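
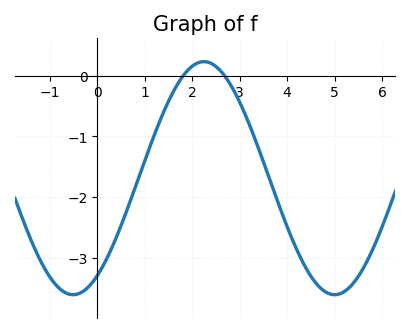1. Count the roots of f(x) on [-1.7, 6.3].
2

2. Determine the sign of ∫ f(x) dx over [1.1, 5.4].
negative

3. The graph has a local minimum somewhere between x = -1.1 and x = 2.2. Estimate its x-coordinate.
-0.512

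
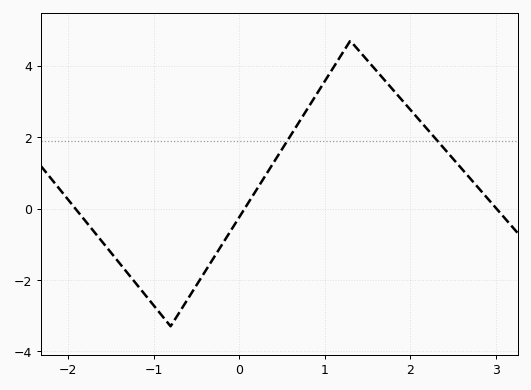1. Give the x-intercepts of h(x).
-1.91, 0.066, 3.01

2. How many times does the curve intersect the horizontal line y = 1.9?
2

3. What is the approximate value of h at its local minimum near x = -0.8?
-3.3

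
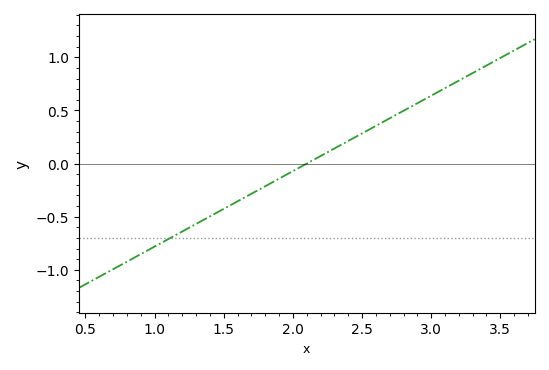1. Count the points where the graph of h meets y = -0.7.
1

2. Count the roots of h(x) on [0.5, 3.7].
1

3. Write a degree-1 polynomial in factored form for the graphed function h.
y = 0.71(x - 2.1)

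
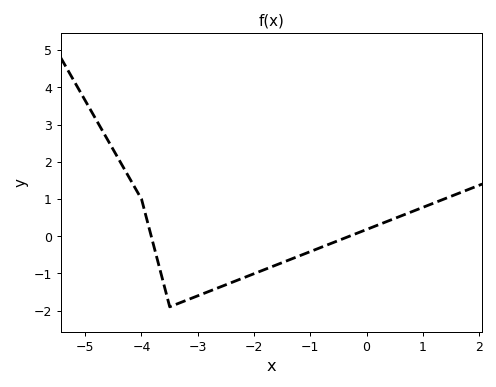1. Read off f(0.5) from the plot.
0.5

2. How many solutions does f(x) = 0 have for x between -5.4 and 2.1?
2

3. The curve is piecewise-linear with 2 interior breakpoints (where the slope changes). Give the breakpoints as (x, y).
(-4, 1); (-3.5, -1.9)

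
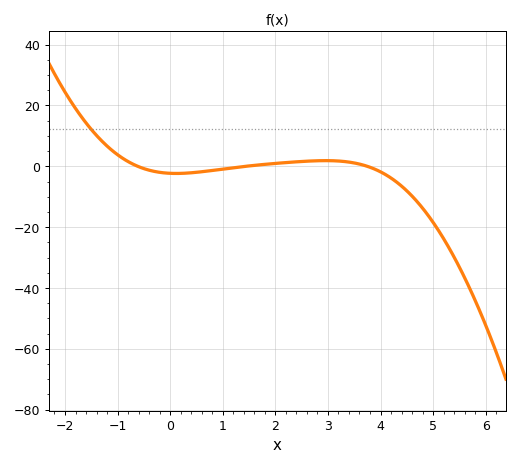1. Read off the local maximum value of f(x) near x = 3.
2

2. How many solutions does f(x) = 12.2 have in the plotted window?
1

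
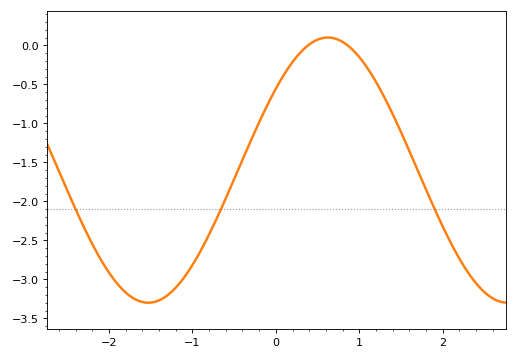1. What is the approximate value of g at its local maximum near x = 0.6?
0.1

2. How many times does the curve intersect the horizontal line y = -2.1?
3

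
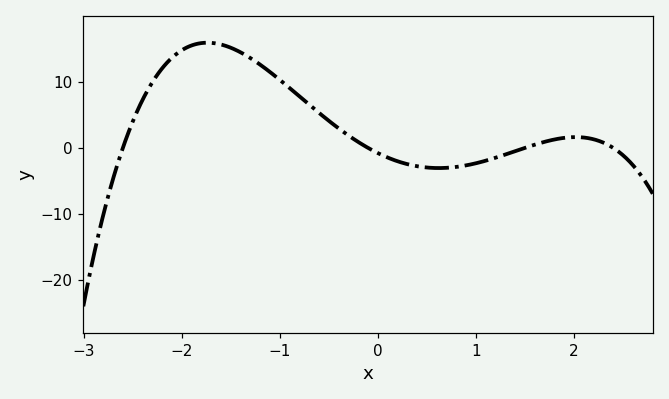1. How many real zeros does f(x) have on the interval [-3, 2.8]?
4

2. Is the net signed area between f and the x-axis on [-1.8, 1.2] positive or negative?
positive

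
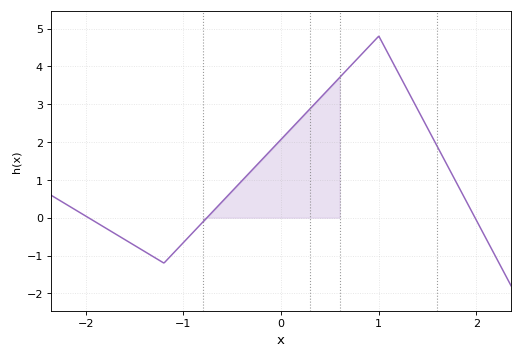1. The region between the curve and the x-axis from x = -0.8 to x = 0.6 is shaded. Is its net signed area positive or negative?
positive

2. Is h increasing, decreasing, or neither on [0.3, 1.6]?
neither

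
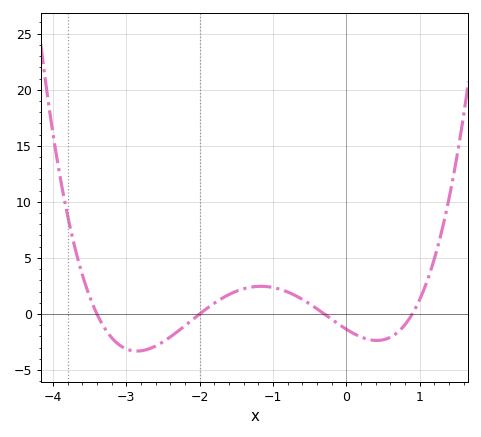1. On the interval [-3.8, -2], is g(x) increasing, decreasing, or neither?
neither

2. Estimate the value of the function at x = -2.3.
-1.5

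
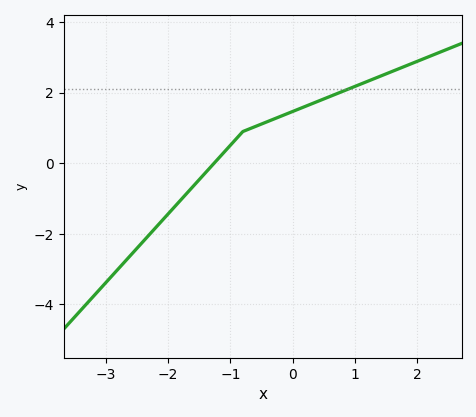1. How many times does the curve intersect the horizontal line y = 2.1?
1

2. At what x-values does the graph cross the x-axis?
-1.26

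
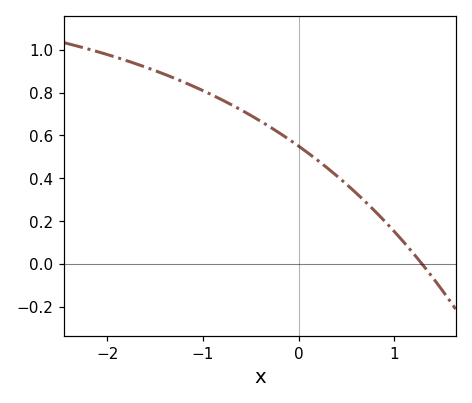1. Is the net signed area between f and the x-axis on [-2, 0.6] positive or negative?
positive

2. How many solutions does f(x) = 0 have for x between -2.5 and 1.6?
1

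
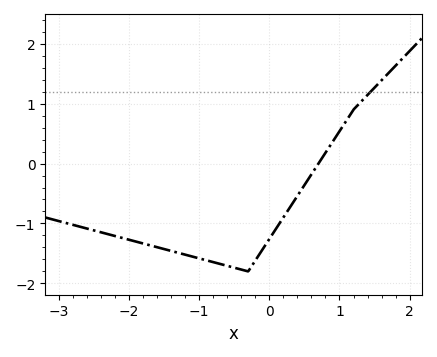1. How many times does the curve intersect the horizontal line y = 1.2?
1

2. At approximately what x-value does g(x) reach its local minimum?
-0.3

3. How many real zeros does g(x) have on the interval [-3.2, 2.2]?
1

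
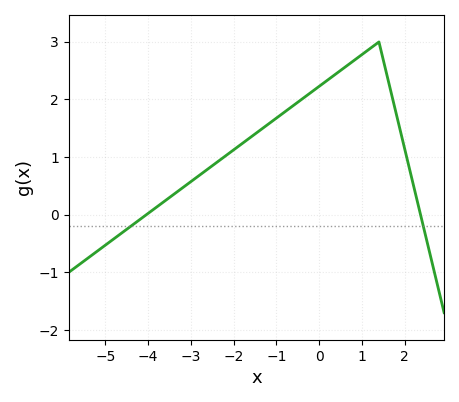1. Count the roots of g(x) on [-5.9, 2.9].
2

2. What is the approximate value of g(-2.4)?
0.9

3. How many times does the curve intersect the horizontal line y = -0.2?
2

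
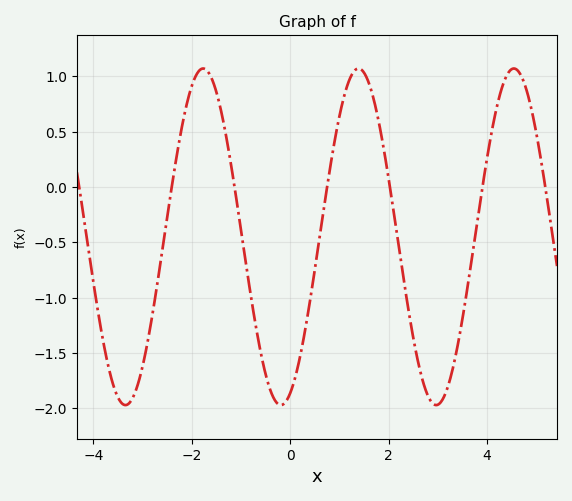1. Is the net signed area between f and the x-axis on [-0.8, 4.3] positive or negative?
negative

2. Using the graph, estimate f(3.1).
-1.9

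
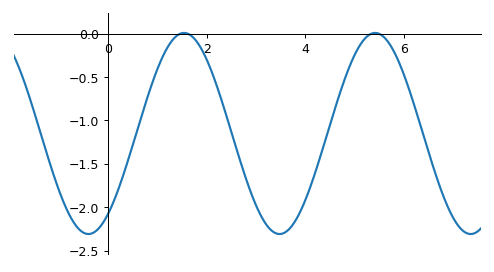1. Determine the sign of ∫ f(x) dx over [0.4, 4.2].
negative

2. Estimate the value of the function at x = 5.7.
-0.1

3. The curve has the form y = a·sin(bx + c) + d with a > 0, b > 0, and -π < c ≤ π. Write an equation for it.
y = 1.16sin(1.6x - 0.92) - 1.15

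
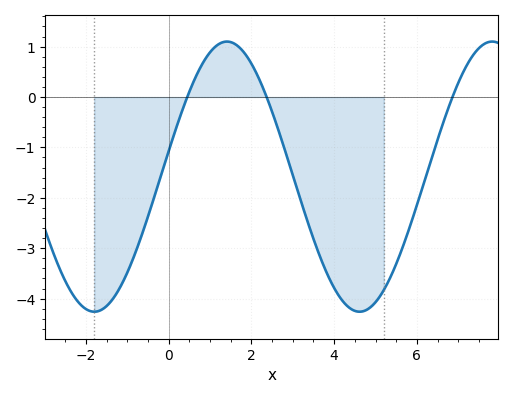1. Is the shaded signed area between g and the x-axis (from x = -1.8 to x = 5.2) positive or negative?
negative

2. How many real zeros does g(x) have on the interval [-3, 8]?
3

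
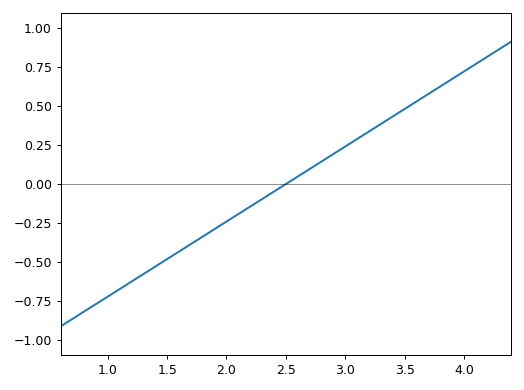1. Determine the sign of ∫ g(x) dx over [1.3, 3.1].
negative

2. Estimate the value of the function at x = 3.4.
0.45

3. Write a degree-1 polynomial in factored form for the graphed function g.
y = 0.48(x - 2.5)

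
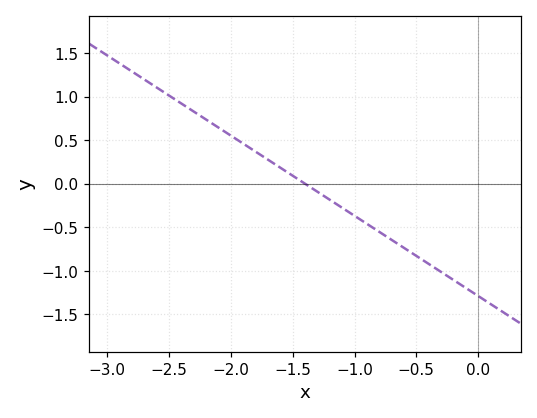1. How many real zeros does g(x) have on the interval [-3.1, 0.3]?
1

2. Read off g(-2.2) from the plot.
0.75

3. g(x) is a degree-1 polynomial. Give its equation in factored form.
y = -0.92(x + 1.4)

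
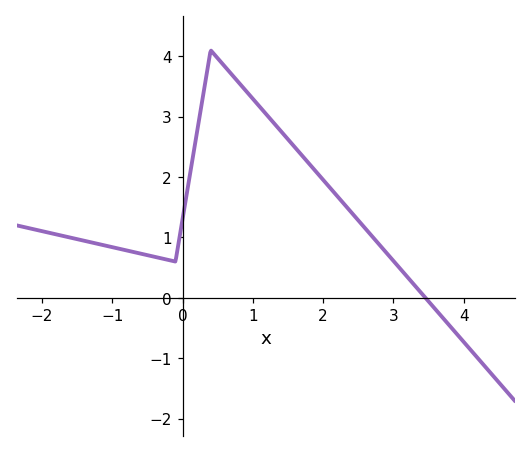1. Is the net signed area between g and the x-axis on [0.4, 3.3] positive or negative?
positive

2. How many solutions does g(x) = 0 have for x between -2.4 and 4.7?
1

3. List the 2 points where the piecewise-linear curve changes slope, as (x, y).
(-0.1, 0.6); (0.4, 4.1)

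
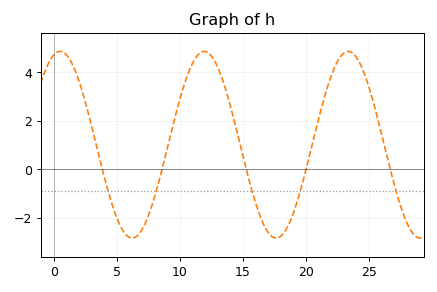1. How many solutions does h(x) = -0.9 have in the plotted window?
5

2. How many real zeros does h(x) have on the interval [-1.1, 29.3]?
5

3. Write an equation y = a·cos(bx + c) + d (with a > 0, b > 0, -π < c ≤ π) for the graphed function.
y = 3.85cos(0.55x - 0.27) + 1.01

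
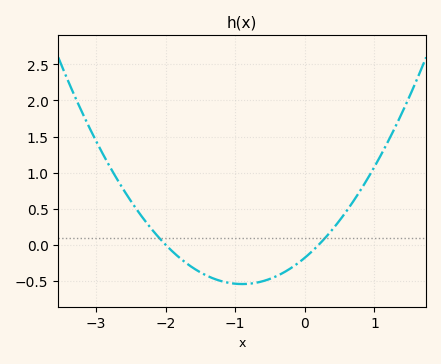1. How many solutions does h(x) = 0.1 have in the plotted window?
2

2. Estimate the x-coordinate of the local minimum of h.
-0.9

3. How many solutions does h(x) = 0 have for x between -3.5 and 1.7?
2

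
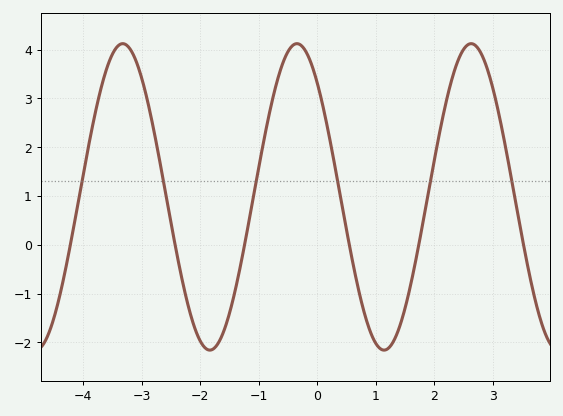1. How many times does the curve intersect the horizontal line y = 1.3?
6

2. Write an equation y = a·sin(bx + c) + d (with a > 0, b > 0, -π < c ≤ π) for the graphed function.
y = 3.14sin(2.1x + 2.3) + 0.98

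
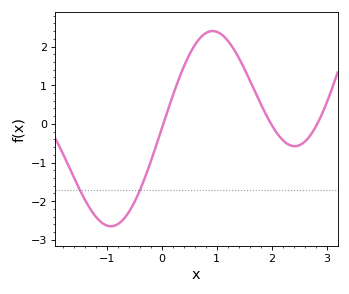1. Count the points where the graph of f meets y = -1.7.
2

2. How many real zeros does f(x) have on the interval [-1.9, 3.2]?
3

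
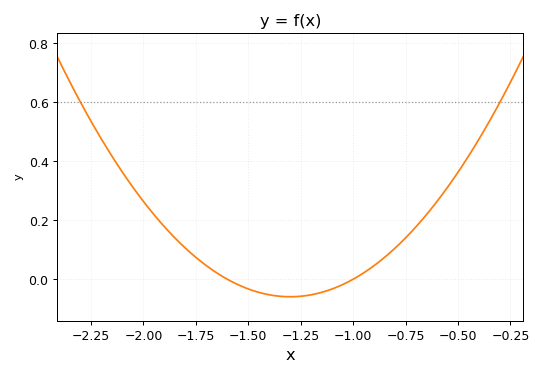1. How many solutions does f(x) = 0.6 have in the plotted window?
2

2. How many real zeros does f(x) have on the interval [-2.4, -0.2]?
2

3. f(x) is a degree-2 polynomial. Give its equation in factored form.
y = 0.66(x + 1.6)(x + 1)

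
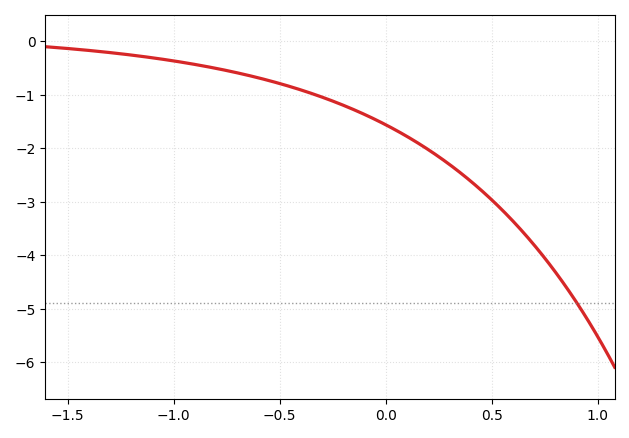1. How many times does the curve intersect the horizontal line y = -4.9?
1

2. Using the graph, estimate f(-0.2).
-1.2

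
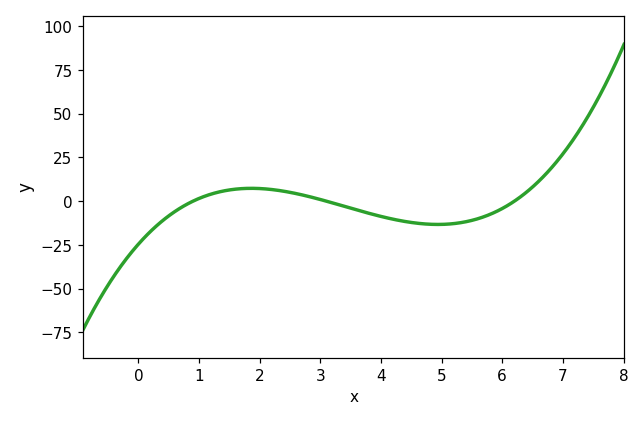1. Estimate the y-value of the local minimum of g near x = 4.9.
-14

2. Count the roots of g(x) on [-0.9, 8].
3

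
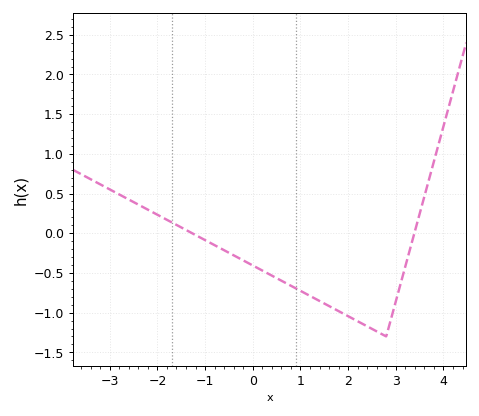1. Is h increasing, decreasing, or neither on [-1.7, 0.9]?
decreasing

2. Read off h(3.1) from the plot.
-0.638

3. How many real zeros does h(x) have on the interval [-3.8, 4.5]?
2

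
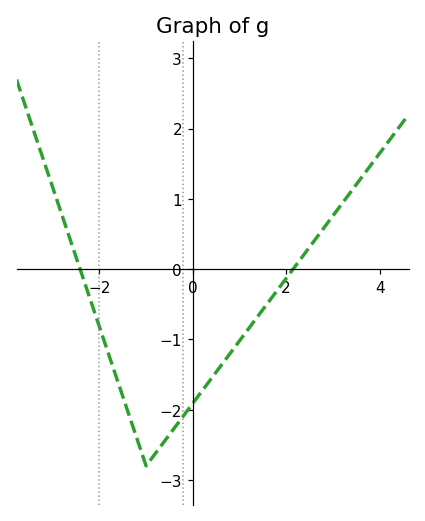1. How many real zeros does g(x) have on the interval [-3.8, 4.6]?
2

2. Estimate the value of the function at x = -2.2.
-0.42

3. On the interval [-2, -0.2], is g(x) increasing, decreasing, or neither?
neither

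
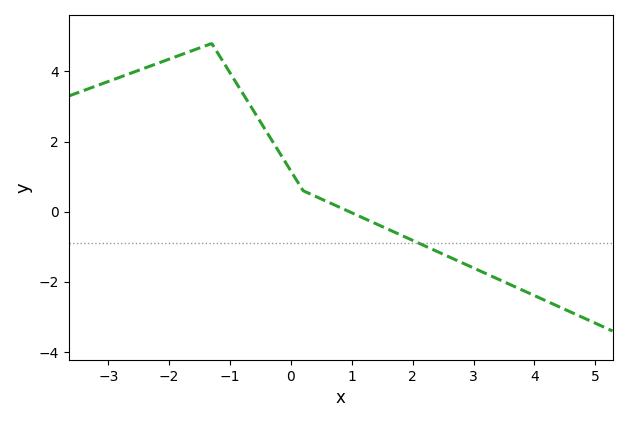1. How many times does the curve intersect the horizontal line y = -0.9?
1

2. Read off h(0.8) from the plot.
0.2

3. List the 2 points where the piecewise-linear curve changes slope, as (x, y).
(-1.3, 4.8); (0.2, 0.6)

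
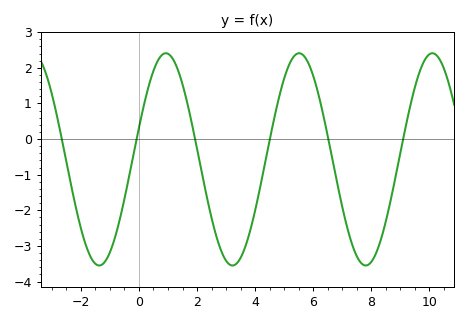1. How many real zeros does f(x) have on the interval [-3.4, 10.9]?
6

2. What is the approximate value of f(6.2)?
1.2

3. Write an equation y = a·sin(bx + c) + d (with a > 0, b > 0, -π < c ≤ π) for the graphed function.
y = 2.98sin(1.4x + 0.3) - 0.57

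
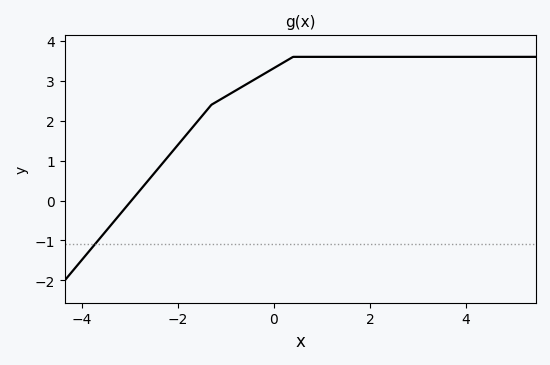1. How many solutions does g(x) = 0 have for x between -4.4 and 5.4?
1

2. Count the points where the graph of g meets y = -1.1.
1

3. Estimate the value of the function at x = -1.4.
2.3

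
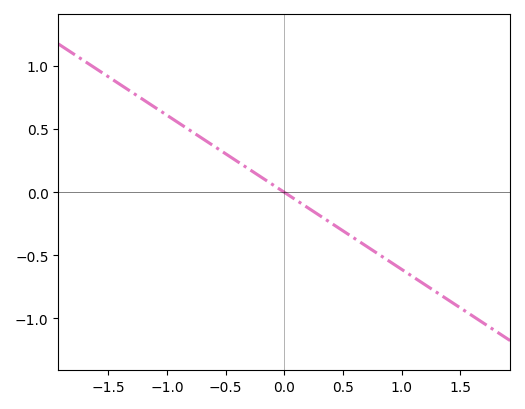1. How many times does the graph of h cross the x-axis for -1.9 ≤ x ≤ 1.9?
1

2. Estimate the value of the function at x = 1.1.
-0.671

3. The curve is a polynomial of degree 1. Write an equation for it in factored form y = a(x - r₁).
y = -0.61(x - 0)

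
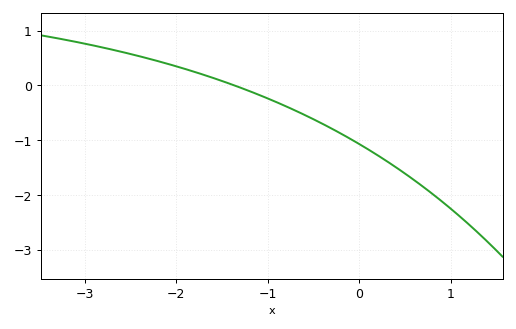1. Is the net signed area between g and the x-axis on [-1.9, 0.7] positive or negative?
negative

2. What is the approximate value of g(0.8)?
-1.98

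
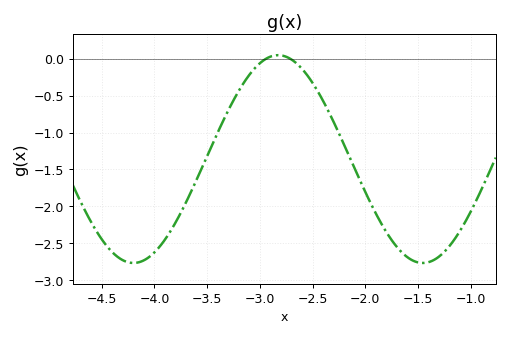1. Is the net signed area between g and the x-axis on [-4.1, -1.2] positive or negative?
negative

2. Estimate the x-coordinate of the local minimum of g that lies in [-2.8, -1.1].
-1.45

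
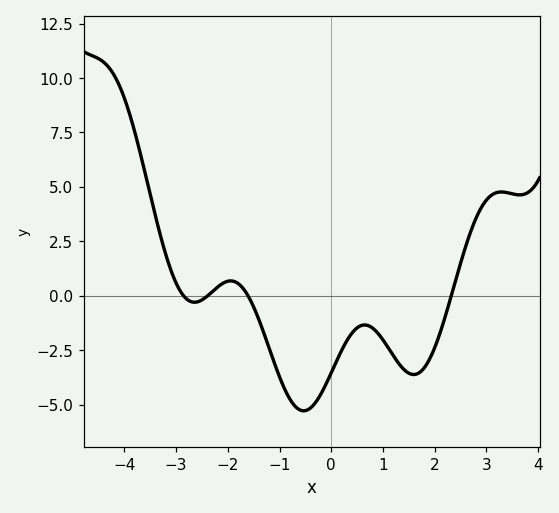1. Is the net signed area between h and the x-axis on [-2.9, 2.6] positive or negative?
negative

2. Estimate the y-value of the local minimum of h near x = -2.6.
-0.298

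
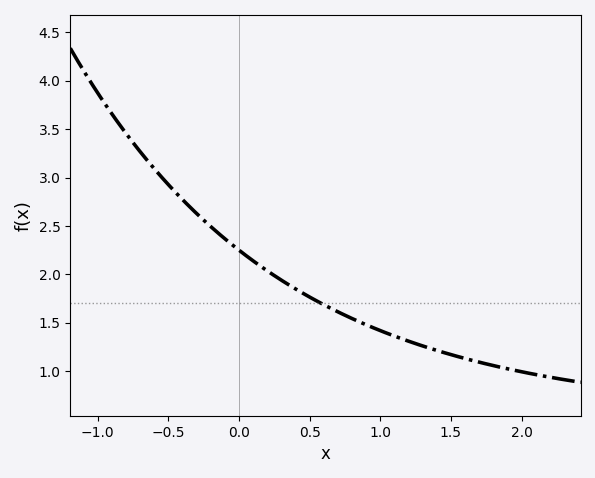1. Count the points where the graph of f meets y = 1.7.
1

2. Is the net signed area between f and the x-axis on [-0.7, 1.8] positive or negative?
positive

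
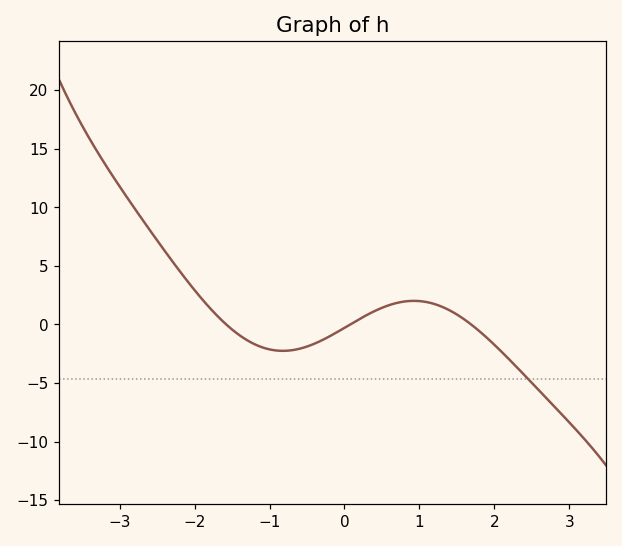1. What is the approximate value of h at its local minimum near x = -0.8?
-2.25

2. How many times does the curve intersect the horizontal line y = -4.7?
1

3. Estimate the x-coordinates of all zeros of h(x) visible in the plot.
-1.58, 0.076, 1.69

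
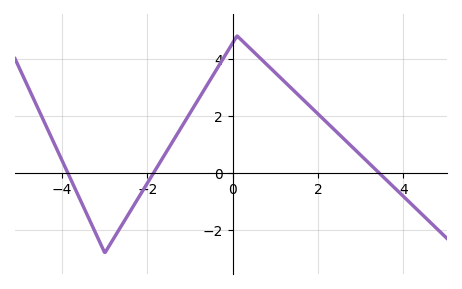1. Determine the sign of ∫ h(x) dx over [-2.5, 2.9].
positive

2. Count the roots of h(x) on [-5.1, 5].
3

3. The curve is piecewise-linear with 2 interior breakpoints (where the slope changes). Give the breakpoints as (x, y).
(-3, -2.8); (0.1, 4.8)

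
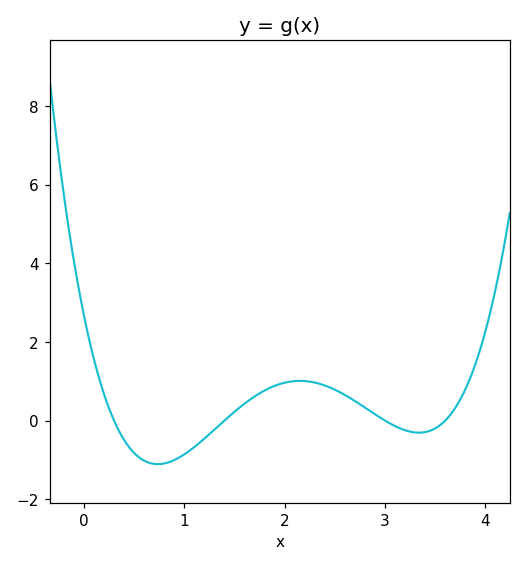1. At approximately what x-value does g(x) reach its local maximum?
2.2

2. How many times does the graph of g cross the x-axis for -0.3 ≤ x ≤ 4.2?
4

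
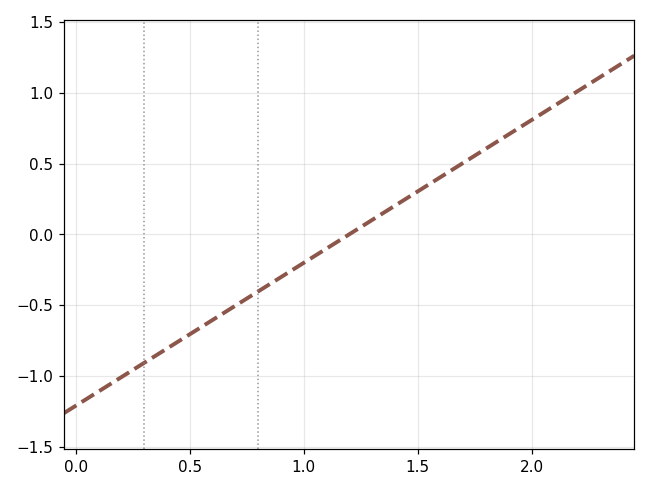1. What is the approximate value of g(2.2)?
1.01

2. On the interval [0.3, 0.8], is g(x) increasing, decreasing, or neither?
increasing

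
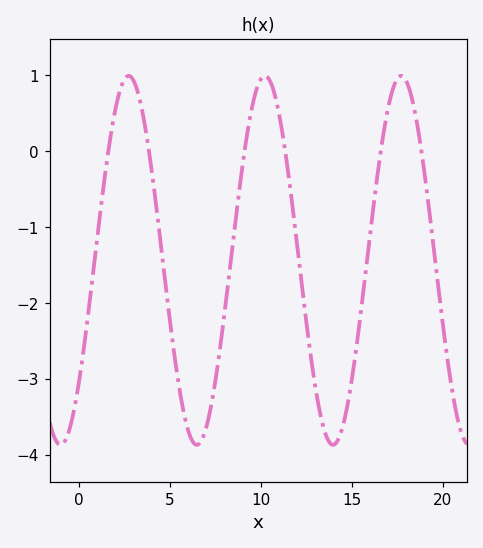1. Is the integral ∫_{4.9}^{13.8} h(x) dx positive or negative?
negative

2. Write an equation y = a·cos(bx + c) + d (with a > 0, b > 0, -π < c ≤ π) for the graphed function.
y = 2.43cos(0.84x - 2.3) - 1.44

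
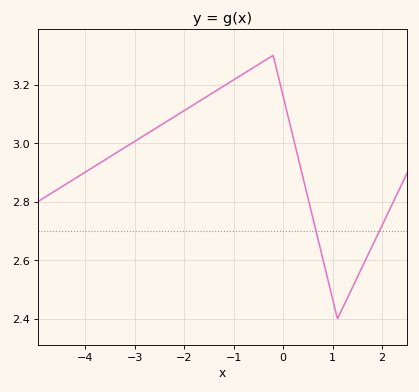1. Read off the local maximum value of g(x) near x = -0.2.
3.3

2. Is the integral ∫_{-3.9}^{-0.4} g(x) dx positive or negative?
positive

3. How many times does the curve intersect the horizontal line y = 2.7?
2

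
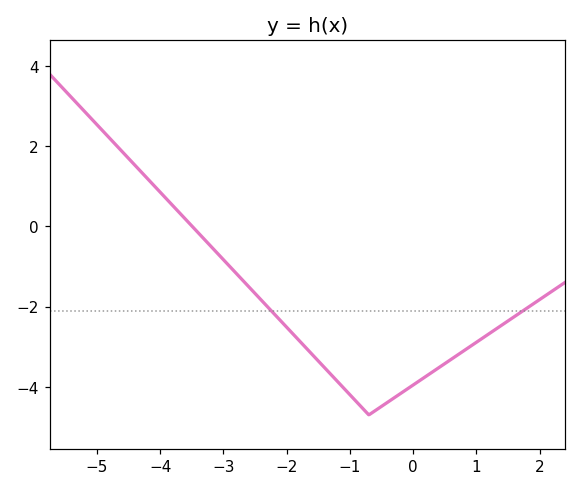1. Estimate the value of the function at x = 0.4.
-3.53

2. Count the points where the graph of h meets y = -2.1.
2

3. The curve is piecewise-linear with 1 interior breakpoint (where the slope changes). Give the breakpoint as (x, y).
(-0.7, -4.7)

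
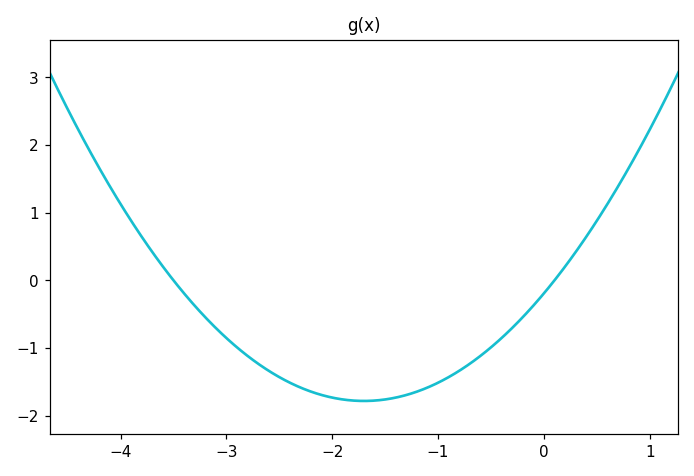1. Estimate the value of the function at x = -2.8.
-1.1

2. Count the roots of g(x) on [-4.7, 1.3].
2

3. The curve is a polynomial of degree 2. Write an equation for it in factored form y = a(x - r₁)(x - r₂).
y = 0.55(x + 3.5)(x - 0.1)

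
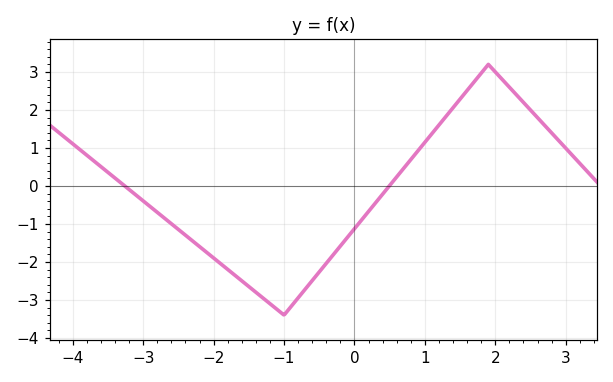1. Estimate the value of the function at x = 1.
1.15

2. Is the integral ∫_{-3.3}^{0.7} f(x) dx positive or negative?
negative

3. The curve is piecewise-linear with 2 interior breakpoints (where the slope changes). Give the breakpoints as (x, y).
(-1, -3.4); (1.9, 3.2)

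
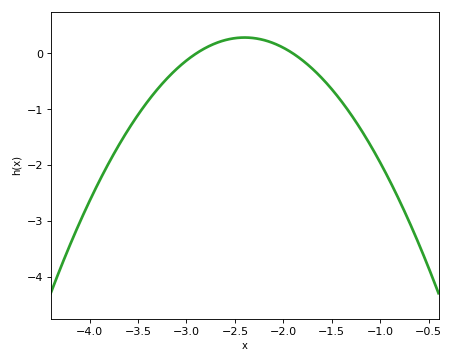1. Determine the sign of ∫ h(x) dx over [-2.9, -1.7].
positive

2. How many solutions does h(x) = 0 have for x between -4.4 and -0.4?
2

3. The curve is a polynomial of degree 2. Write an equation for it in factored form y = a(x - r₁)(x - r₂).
y = -1.14(x + 2.9)(x + 1.9)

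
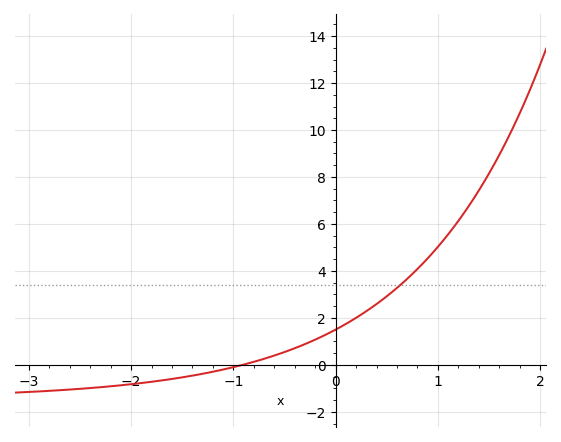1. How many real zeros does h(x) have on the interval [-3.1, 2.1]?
1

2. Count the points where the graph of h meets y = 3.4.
1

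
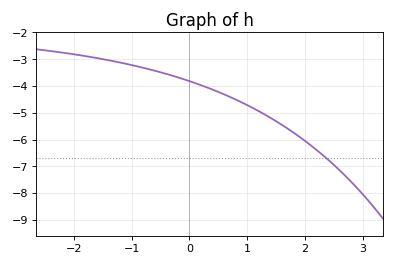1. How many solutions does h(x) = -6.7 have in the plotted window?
1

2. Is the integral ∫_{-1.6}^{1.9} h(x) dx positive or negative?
negative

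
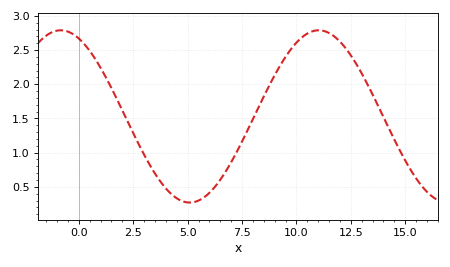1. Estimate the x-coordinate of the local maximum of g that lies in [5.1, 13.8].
11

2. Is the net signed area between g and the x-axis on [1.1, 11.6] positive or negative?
positive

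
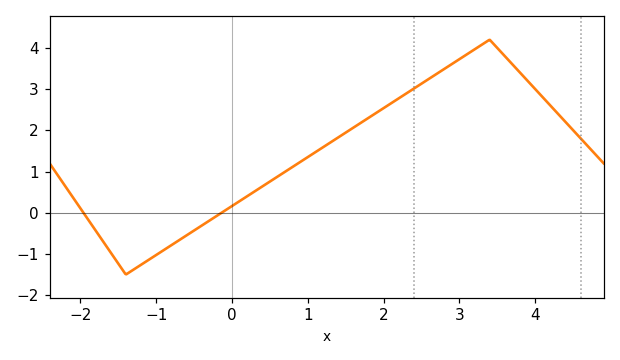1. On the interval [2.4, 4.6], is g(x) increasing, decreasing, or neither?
neither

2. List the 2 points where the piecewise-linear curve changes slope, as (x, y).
(-1.4, -1.5); (3.4, 4.2)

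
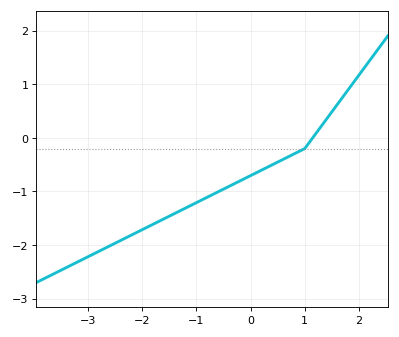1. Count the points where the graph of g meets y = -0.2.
1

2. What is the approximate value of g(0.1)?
-0.654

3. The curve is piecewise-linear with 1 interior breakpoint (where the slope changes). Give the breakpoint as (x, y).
(1, -0.2)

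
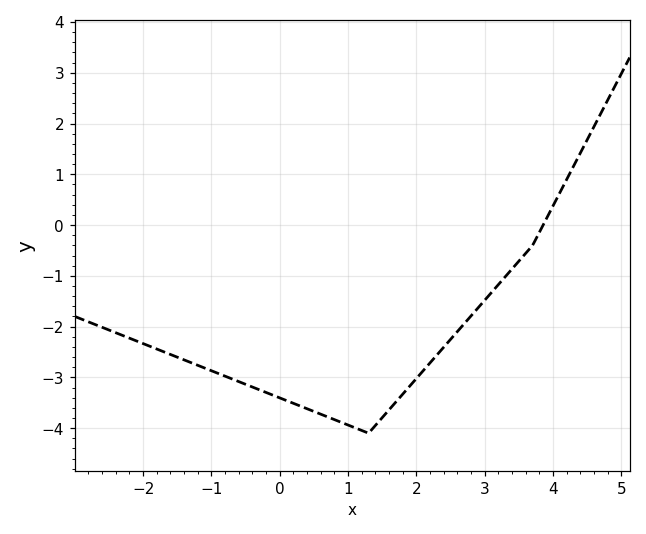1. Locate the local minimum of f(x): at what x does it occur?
1.3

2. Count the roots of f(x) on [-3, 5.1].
1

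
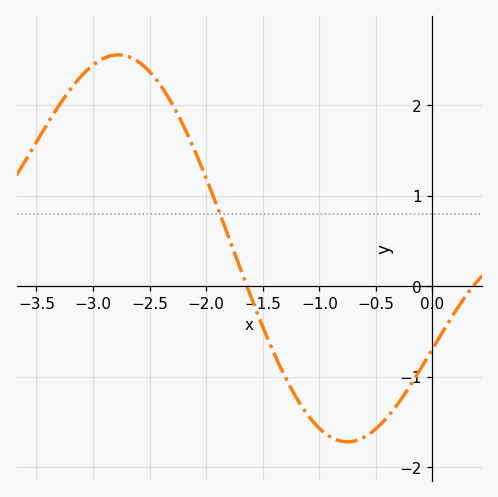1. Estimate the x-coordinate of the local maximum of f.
-2.78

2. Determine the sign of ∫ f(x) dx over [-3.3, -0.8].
positive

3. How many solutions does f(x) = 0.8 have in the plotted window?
1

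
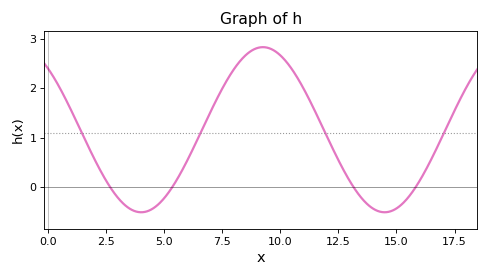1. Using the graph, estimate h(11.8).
1.23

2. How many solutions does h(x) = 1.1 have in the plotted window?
4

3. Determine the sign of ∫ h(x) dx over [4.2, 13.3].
positive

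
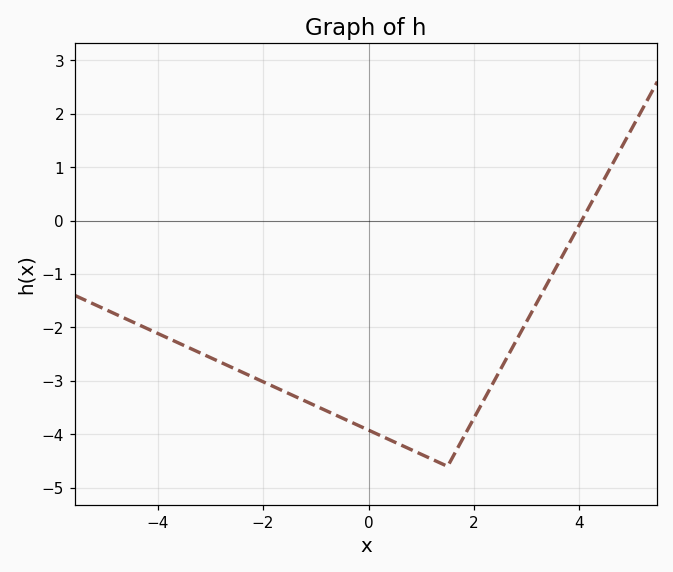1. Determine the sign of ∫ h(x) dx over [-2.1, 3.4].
negative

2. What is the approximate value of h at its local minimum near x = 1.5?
-4.6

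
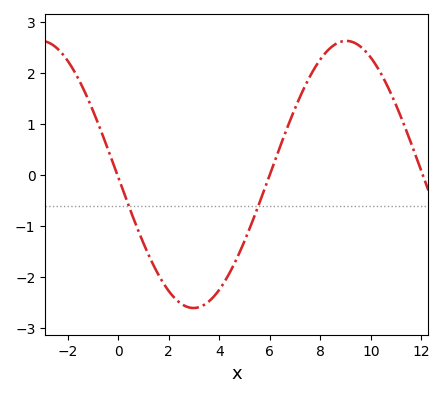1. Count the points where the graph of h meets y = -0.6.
2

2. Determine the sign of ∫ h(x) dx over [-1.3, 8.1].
negative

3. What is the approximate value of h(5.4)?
-0.798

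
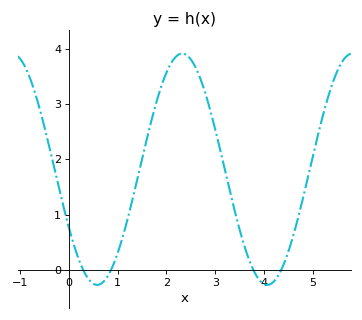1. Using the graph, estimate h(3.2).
1.8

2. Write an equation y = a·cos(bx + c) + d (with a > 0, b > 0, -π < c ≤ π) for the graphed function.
y = 2.09cos(1.8x + 2.1) + 1.82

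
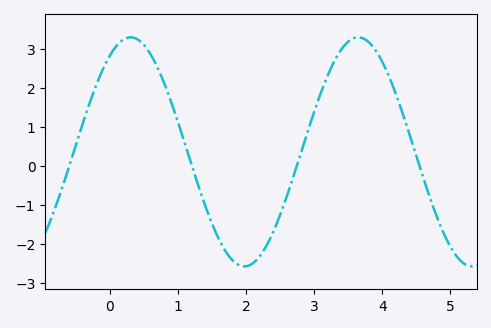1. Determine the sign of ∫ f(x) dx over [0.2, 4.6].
positive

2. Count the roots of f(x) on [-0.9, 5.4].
4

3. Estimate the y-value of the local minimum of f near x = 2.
-2.58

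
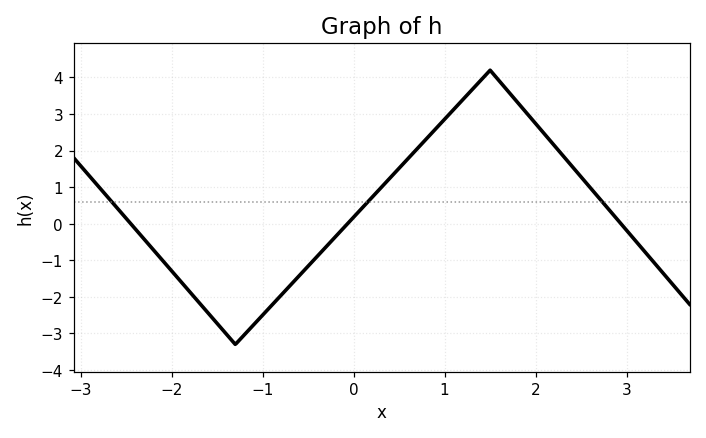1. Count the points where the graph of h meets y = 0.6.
3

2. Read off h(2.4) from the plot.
1.6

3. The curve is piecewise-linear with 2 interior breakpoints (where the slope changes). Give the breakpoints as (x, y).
(-1.3, -3.3); (1.5, 4.2)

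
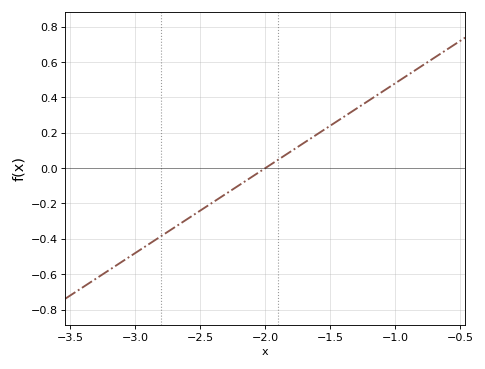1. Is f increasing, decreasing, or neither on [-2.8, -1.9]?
increasing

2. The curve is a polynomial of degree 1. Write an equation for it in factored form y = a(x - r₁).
y = 0.48(x + 2)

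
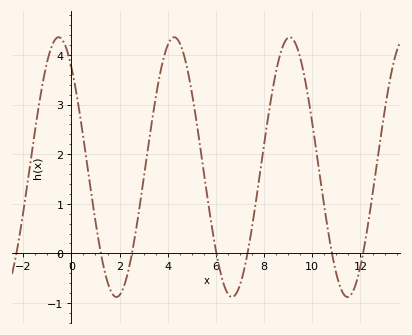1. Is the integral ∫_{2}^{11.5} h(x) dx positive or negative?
positive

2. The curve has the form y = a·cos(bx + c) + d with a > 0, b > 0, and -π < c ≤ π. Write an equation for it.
y = 2.62cos(1.3x + 0.69) + 1.74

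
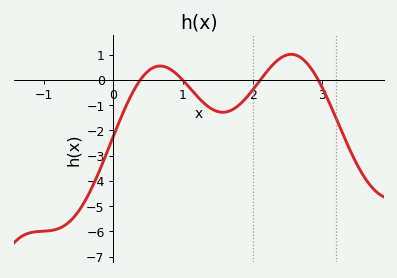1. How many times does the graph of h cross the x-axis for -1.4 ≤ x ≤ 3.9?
4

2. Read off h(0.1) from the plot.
-1.6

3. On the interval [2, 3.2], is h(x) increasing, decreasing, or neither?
neither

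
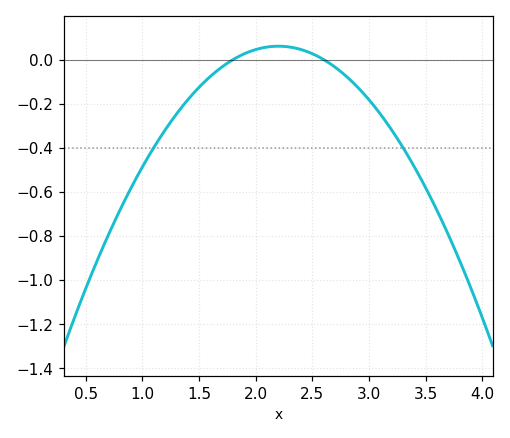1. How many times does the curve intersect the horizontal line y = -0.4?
2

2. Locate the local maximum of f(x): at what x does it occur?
2.2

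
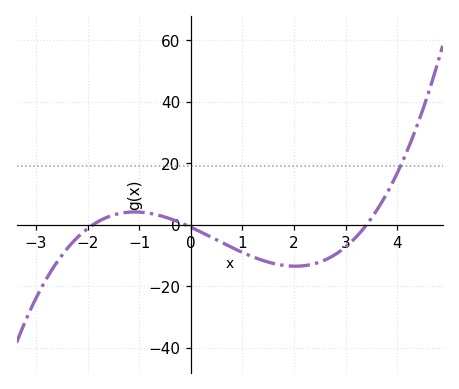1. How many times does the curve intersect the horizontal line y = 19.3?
1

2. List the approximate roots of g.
-1.9, -0.1, 3.4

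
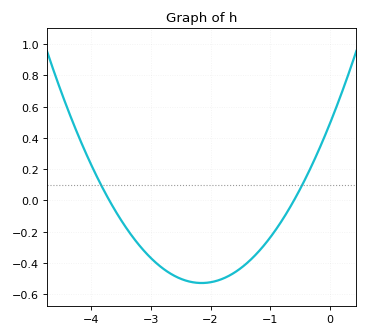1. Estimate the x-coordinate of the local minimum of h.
-2.1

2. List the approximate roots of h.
-3.7, -0.6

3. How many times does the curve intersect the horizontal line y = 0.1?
2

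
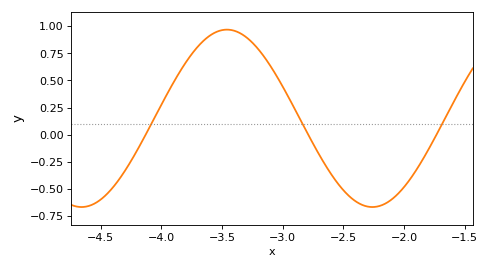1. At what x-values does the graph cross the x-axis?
-4.15, -2.8, -1.75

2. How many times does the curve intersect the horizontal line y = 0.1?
3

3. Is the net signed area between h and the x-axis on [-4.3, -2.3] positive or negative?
positive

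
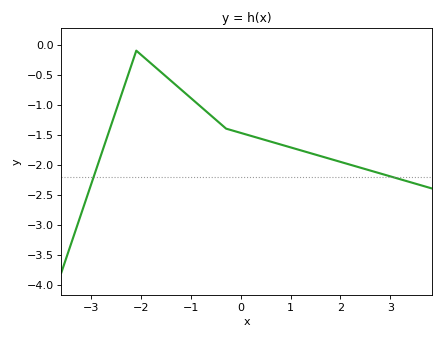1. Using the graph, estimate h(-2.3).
-0.6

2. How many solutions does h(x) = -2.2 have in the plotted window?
2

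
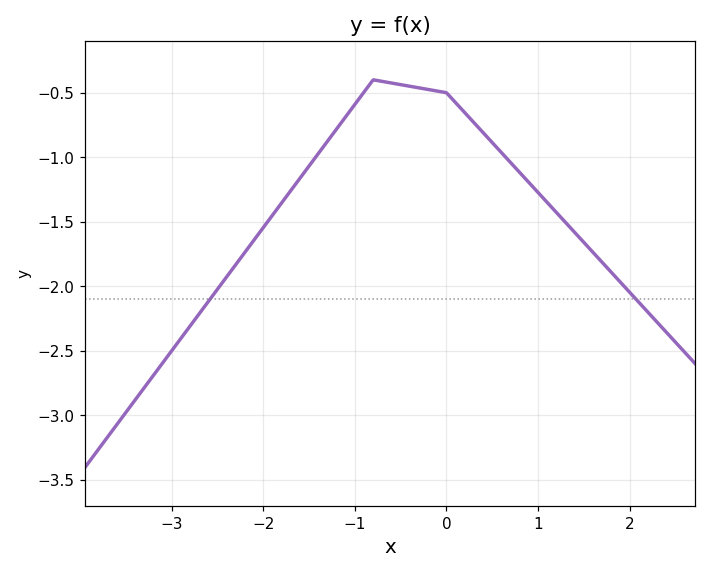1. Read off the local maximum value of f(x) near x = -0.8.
-0.4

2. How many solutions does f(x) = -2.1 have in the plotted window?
2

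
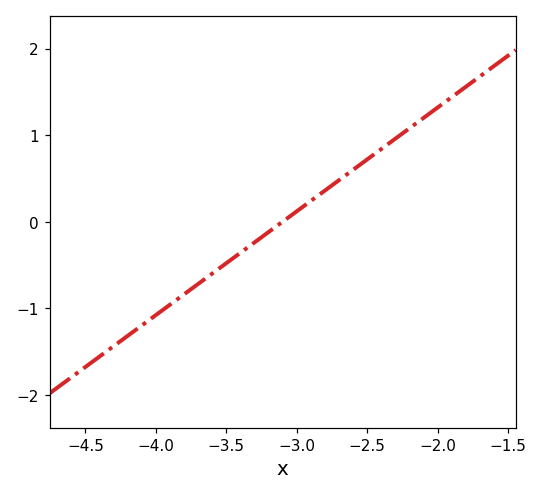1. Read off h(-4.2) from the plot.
-1.32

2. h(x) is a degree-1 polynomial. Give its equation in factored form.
y = 1.2(x + 3.1)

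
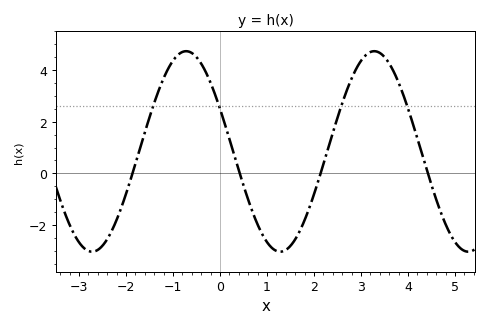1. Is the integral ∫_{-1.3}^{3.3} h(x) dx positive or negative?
positive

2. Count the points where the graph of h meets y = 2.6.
4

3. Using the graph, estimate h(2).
-0.811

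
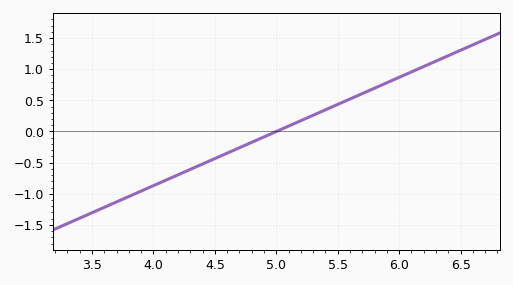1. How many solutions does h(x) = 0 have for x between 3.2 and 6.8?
1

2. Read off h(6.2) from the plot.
1.05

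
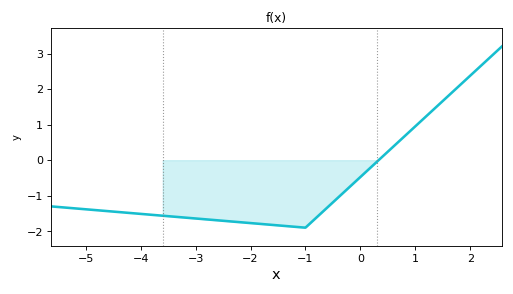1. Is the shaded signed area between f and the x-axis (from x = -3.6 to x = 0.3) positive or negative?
negative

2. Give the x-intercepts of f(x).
0.4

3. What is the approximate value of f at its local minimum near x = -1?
-1.9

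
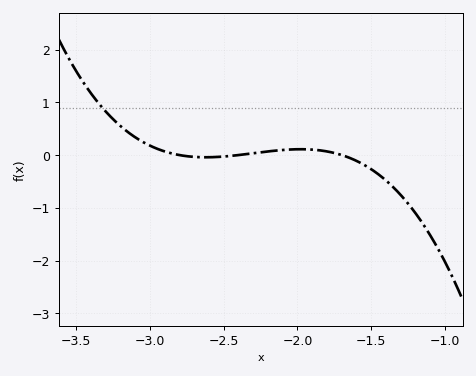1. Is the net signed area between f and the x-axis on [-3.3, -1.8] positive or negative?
positive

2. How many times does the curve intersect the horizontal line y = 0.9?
1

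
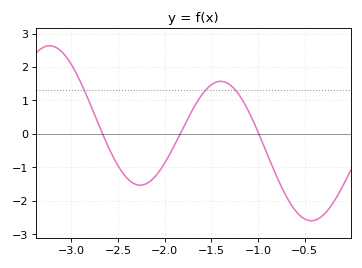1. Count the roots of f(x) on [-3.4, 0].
3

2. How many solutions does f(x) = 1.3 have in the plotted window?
3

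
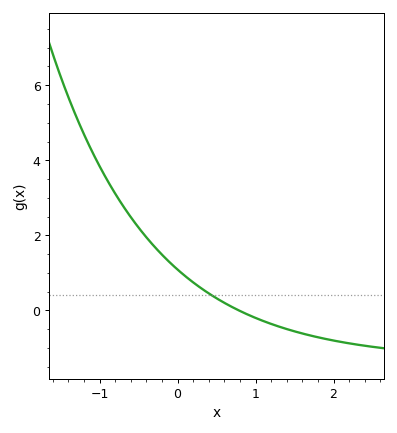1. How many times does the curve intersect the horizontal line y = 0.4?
1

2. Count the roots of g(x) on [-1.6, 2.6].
1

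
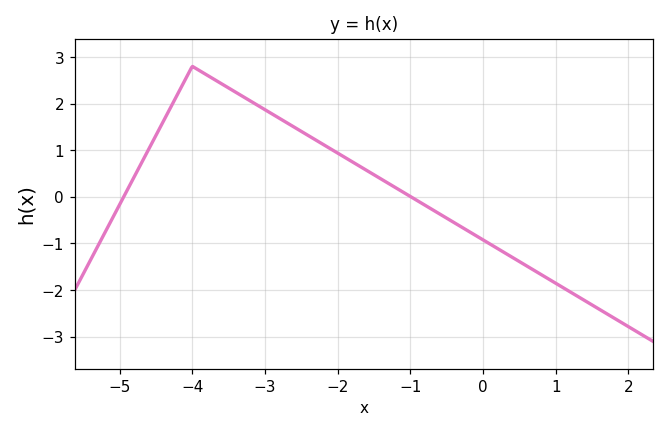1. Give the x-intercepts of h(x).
-5, -1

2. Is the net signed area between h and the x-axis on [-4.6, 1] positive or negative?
positive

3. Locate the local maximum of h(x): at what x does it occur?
-4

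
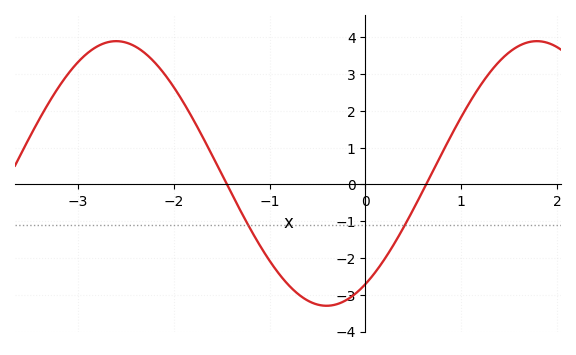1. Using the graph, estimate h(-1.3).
-0.7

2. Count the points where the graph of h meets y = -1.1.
2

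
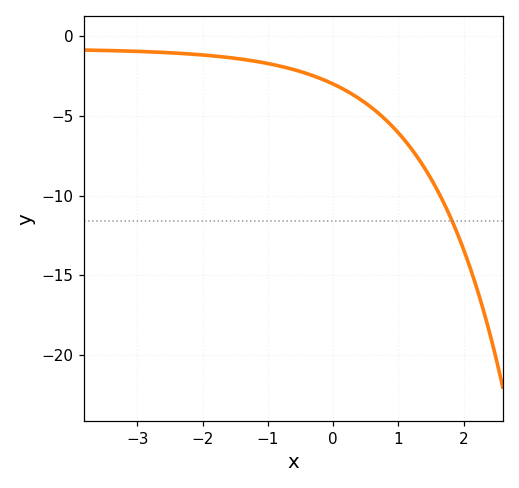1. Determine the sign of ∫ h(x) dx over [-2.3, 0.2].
negative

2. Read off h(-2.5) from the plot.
-1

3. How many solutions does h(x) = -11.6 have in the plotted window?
1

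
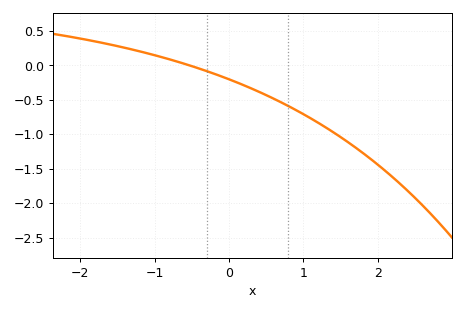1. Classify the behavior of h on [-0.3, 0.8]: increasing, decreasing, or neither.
decreasing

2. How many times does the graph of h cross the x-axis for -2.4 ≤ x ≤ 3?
1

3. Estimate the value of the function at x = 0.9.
-0.647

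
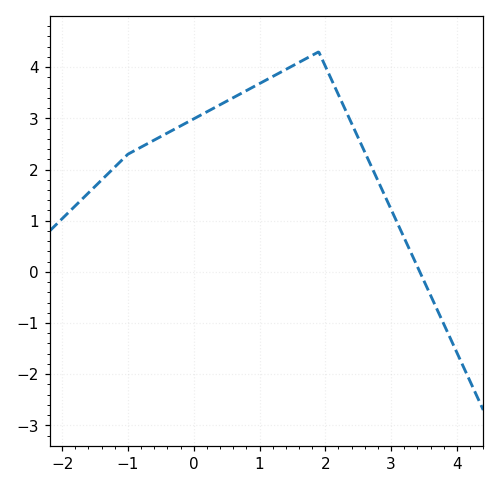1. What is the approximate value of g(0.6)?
3.4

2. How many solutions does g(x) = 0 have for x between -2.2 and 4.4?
1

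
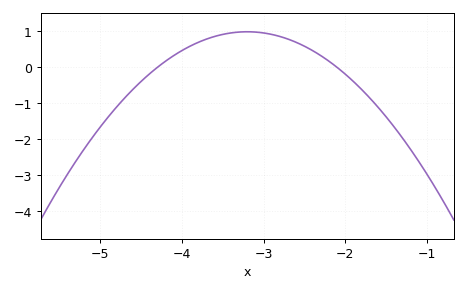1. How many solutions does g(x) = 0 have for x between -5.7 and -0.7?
2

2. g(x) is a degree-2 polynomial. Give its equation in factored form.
y = -0.82(x + 4.3)(x + 2.1)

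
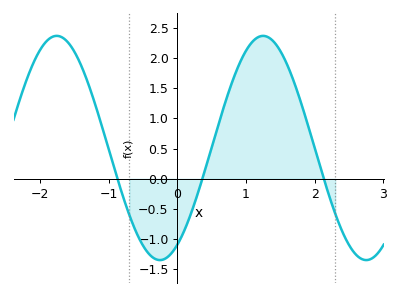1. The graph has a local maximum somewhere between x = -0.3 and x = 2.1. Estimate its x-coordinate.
1.2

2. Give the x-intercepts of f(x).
-0.9, 0.4, 2.1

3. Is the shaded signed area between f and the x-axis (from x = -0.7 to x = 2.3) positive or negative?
positive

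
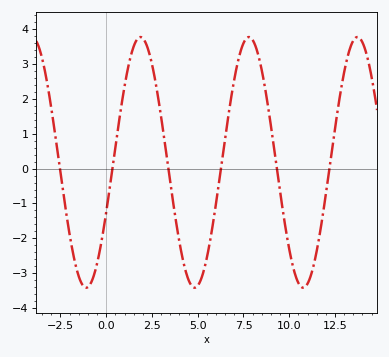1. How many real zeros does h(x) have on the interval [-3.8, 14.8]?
6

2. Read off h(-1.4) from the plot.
-3.23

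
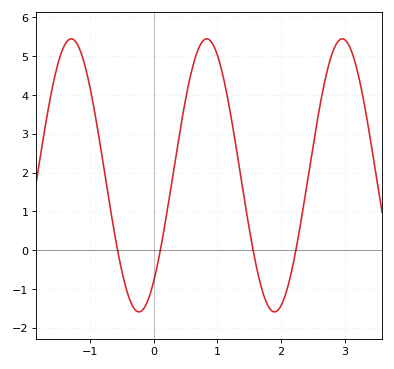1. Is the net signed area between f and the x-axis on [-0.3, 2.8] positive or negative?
positive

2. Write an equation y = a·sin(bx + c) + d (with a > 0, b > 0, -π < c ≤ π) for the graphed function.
y = 3.52sin(3x - 0.89) + 1.93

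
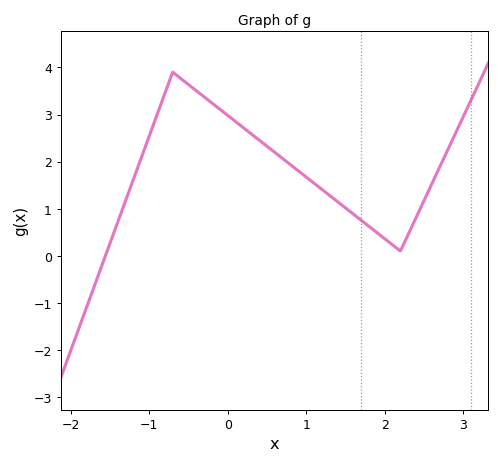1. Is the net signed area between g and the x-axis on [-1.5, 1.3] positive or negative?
positive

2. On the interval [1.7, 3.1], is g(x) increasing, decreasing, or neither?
neither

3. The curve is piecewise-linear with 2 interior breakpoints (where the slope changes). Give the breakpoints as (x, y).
(-0.7, 3.9); (2.2, 0.1)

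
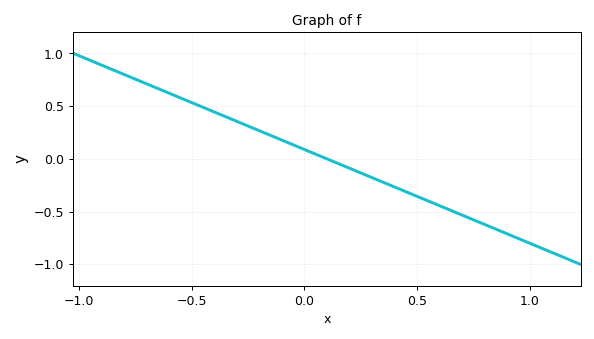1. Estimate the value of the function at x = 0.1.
0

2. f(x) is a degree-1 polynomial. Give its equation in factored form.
y = -0.89(x - 0.1)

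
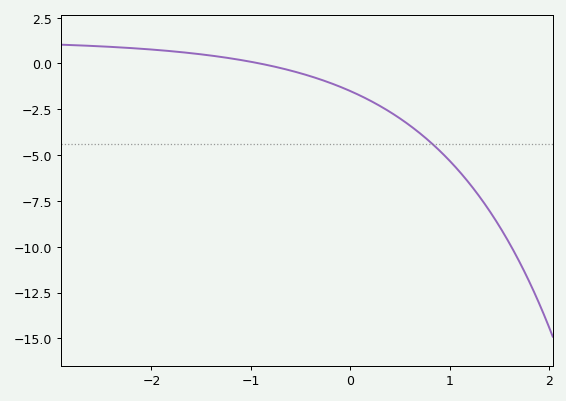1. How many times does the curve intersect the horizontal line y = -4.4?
1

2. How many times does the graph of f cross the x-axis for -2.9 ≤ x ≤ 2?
1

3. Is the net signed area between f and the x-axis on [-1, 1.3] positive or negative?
negative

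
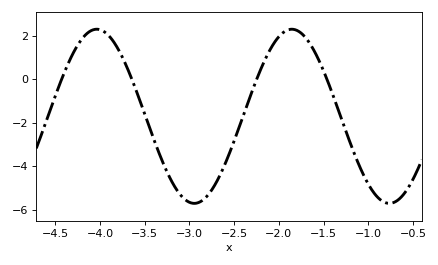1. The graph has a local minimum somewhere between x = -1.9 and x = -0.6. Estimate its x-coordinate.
-0.765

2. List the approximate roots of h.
-4.43, -3.65, -2.25, -1.46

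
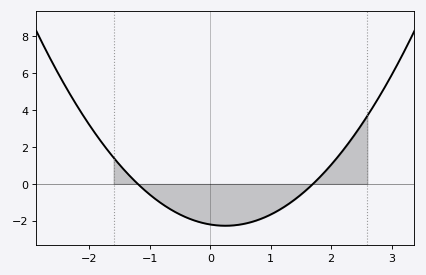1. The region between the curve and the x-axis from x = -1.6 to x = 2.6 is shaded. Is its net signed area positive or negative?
negative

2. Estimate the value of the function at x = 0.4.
-2.25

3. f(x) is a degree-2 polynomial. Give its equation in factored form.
y = 1.08(x + 1.2)(x - 1.7)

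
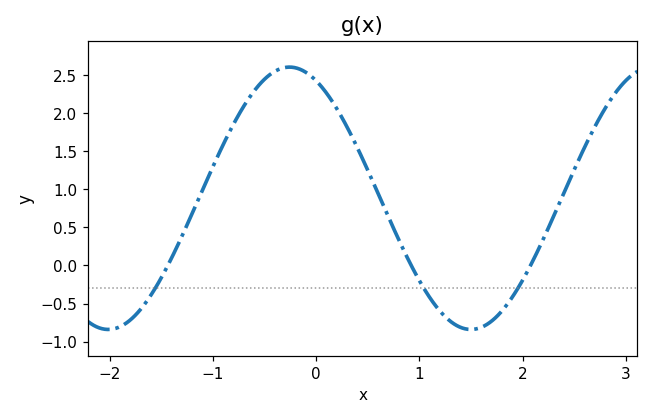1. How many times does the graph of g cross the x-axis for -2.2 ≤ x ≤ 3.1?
3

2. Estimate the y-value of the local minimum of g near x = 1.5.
-0.85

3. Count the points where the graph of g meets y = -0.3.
3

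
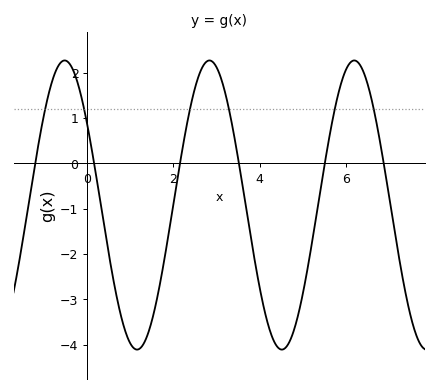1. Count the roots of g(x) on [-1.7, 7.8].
6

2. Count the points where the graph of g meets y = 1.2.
6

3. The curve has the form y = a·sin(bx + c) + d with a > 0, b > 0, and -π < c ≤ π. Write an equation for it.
y = 3.19sin(1.87x + 2.55) - 0.92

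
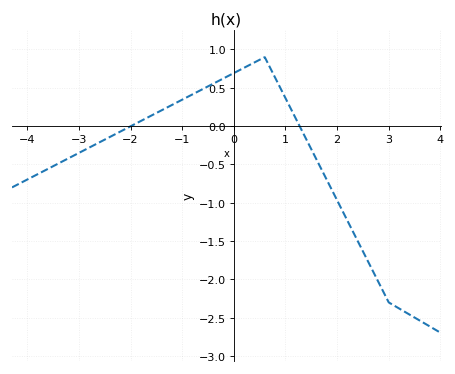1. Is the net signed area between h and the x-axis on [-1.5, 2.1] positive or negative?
positive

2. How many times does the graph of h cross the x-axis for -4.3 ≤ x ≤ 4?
2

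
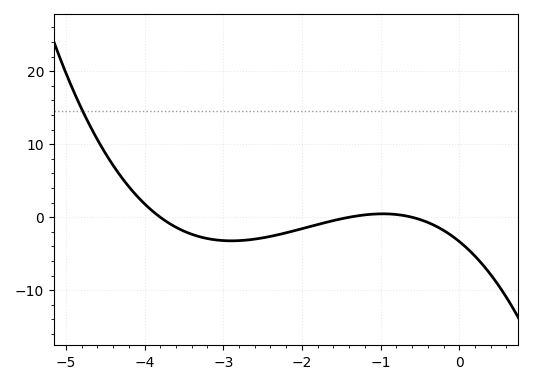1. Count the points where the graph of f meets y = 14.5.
1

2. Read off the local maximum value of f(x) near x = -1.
0.468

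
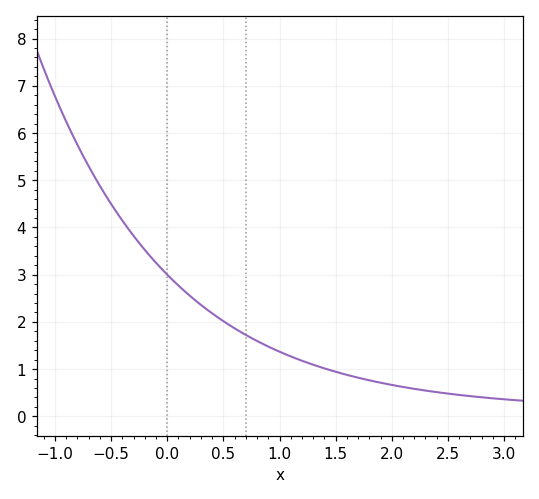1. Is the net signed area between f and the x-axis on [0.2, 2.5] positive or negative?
positive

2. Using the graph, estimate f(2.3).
0.5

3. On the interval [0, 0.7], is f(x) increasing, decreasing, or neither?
decreasing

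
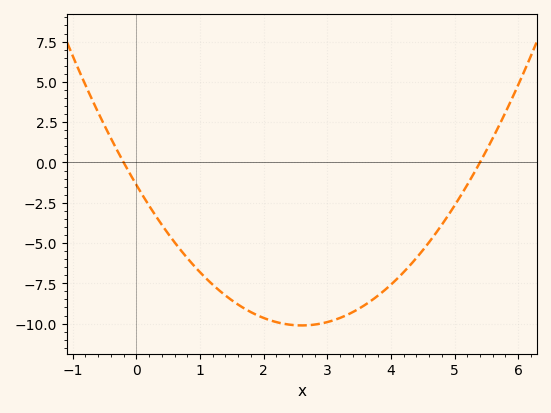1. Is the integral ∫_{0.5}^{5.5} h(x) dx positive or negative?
negative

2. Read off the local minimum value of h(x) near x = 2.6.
-10.1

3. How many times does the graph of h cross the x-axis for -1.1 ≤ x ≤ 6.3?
2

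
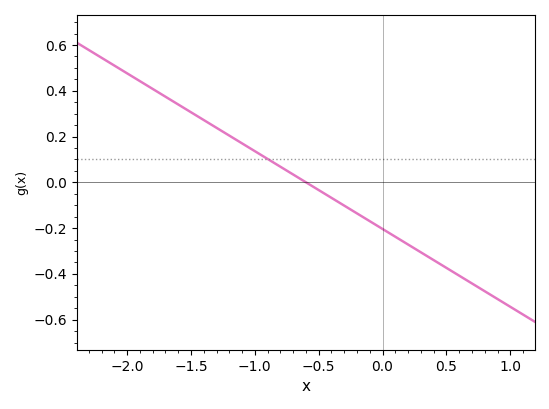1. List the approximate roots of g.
-0.6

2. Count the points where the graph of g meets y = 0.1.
1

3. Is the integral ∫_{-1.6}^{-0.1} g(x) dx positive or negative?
positive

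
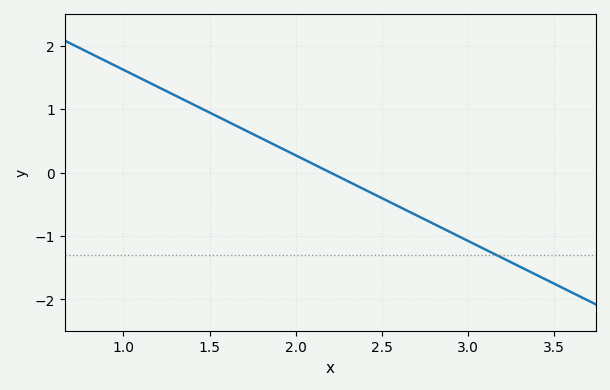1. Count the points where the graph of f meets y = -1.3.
1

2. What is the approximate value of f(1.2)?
1.4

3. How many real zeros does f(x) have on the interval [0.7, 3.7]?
1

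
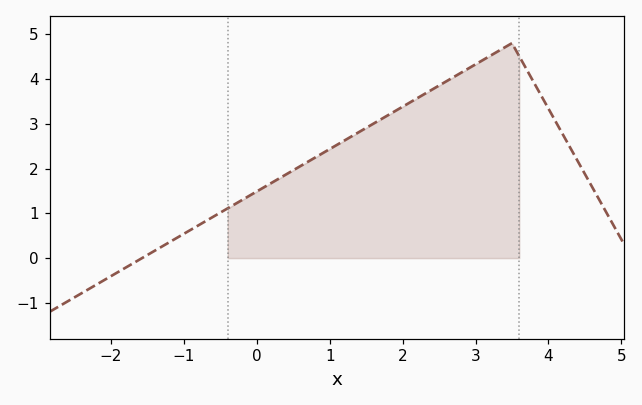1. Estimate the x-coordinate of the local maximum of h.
3.5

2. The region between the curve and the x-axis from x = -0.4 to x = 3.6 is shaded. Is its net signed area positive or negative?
positive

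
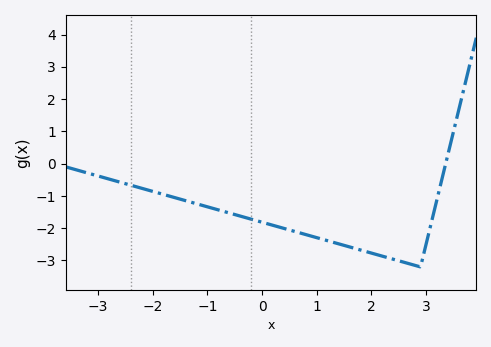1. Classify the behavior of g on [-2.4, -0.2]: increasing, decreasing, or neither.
decreasing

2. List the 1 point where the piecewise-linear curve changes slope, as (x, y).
(2.9, -3.2)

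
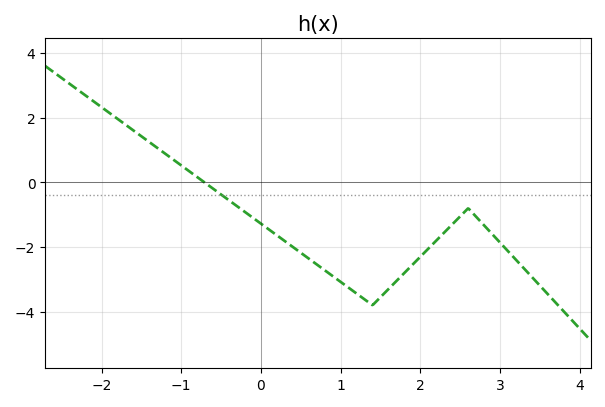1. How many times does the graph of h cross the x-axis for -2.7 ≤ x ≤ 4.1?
1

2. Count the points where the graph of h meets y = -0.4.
1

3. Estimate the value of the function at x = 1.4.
-3.8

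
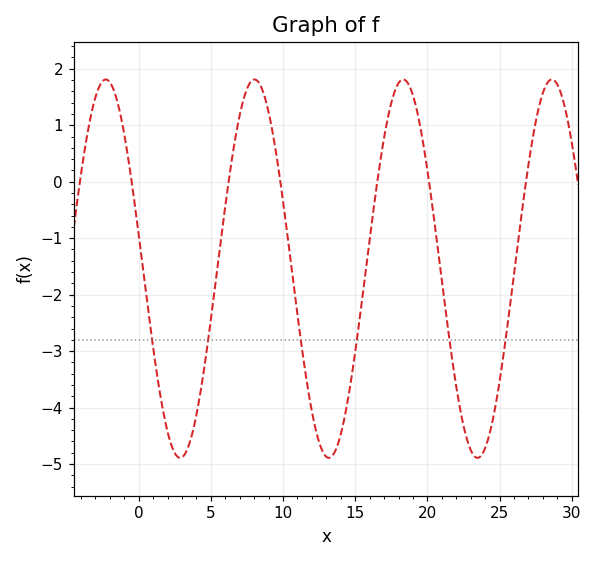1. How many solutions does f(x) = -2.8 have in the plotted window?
6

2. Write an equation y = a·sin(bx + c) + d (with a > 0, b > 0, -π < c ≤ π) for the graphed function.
y = 3.35sin(0.61x + 3) - 1.54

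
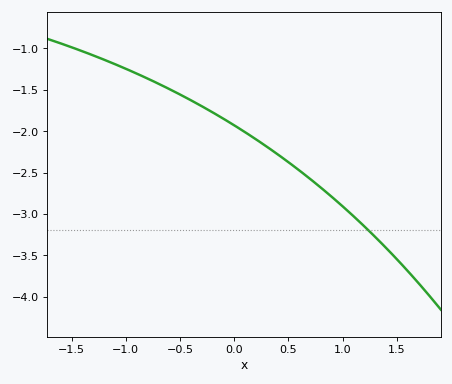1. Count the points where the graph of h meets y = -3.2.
1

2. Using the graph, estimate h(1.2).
-3.15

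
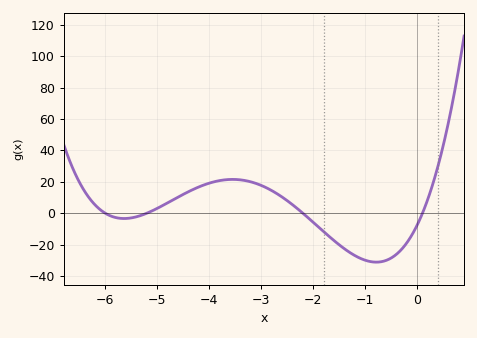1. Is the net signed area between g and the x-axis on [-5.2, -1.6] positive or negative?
positive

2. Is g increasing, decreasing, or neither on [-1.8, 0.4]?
neither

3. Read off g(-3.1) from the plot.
18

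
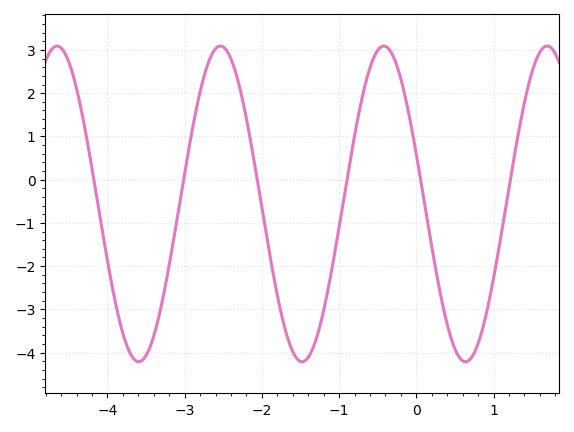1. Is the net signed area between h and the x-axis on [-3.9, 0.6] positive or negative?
negative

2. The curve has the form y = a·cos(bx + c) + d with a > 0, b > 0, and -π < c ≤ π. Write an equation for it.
y = 3.65cos(2.97x + 1.25) - 0.56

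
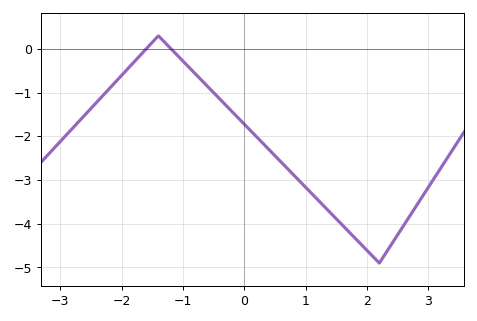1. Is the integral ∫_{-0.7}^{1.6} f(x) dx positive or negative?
negative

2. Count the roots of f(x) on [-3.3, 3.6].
2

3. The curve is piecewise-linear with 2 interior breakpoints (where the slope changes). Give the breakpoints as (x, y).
(-1.4, 0.3); (2.2, -4.9)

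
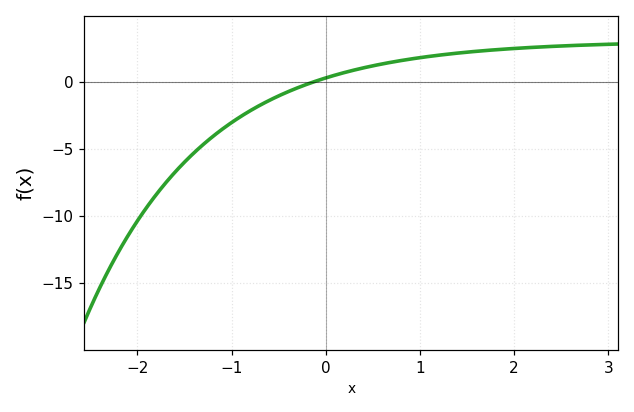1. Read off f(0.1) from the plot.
0.5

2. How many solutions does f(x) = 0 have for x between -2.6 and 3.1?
1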